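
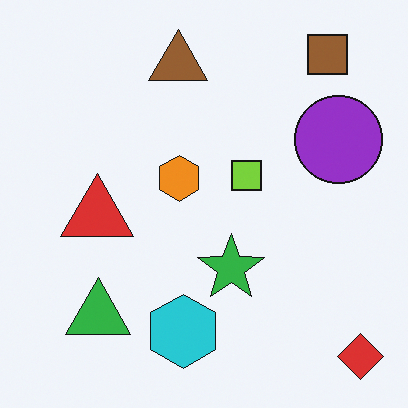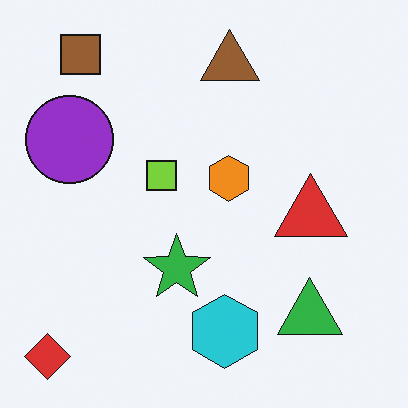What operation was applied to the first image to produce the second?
It was flipped horizontally (left ↔ right).

The red diamond is in the bottom-right of the first image and the bottom-left of the second — shapes on opposite sides of the vertical midline have swapped in a mirror flip.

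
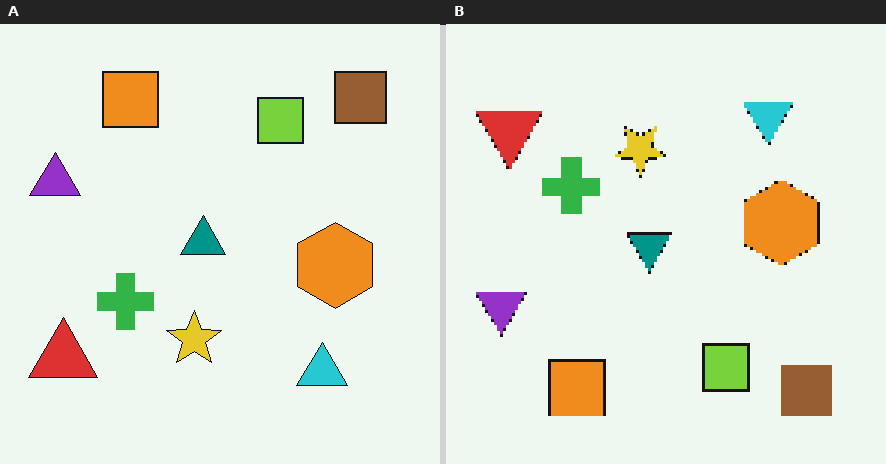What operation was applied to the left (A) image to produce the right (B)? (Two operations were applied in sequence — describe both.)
The transformation is: flipped vertically (top ↔ bottom), then lightly pixelated (a mild mosaic effect).

The brown square is in the top-right of the left (A) image and the bottom-right of the right (B) — shapes on opposite sides of the horizontal midline have swapped in a mirror flip. Shapes are reduced to large square blocks; fine edges and outlines are lost — a downscale-then-upscale (mosaic) effect.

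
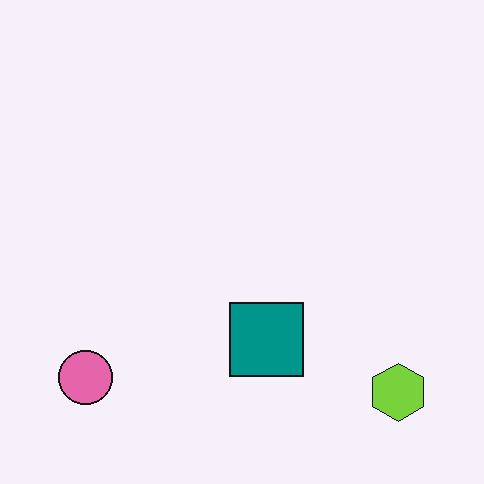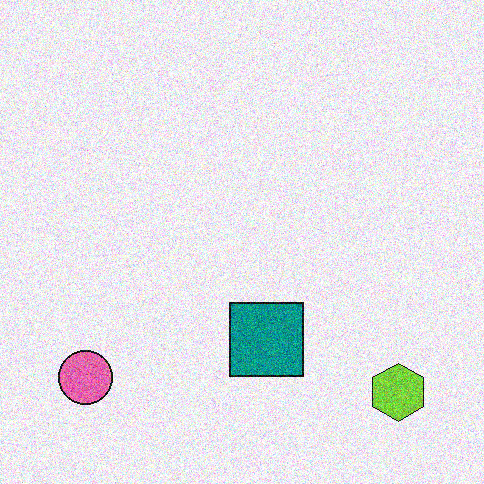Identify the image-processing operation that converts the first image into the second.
It was degraded with a thick layer of grain.

Random speckle covers the whole image, including the flat background.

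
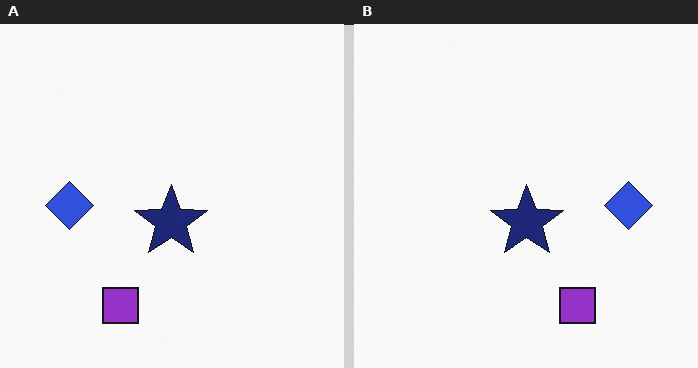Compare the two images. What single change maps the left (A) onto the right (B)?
The right (B) image is the left (A) flipped horizontally (left ↔ right).

The blue diamond is in the left of the left (A) image and the right of the right (B) — shapes on opposite sides of the vertical midline have swapped in a mirror flip.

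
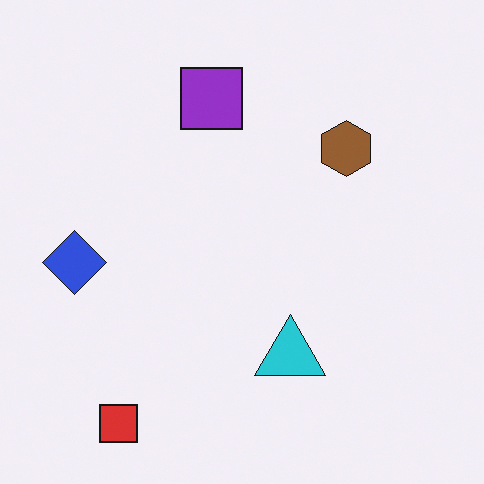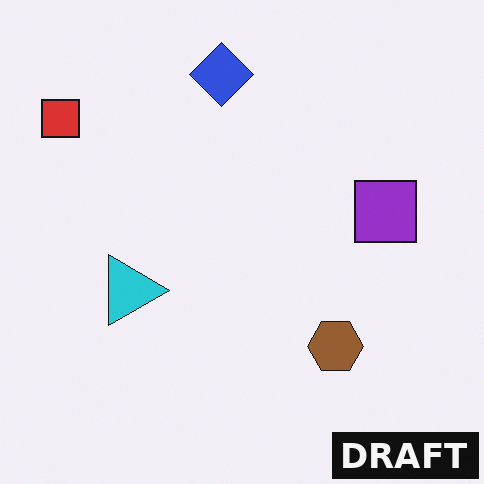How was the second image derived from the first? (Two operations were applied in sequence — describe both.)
This is the original image rotated 90° clockwise, then watermarked with the text "DRAFT" in the lower-right corner.

The red square sits in the bottom-left of the first image and the top-left of the second — consistent with a whole-image 90° clockwise rotation. A dark label reading "DRAFT" appears in the lower-right corner.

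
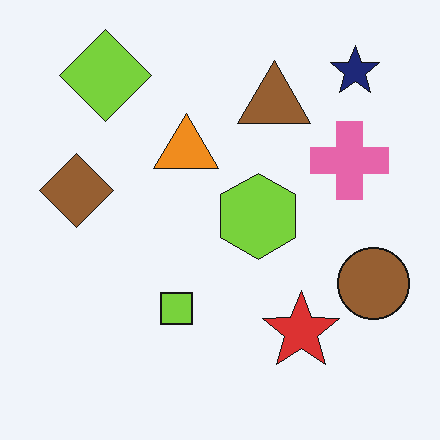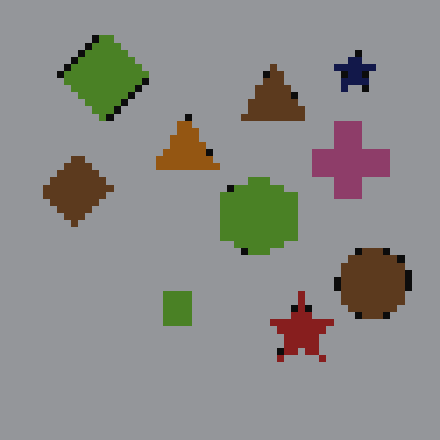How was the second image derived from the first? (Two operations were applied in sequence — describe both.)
It was pixelated into visible square blocks, then noticeably darkened.

Shapes are reduced to large square blocks; fine edges and outlines are lost — a downscale-then-upscale (mosaic) effect. Every pixel — background and shapes alike — is uniformly darkened.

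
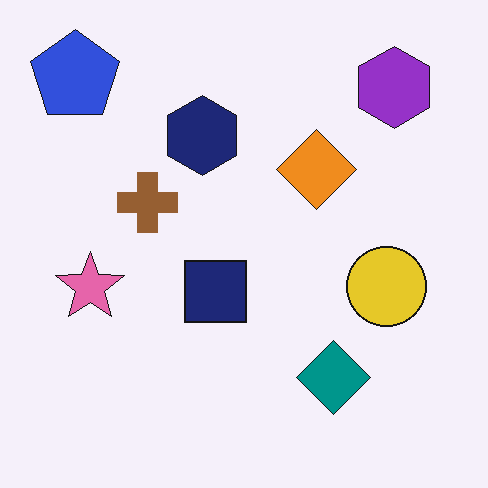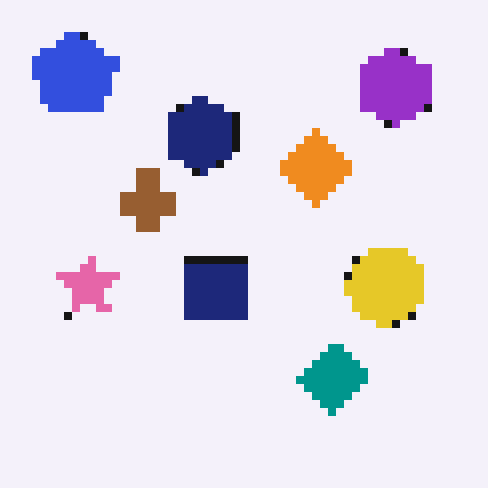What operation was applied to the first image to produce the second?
This is the original image moderately pixelated.

Shapes are reduced to large square blocks; fine edges and outlines are lost — a downscale-then-upscale (mosaic) effect.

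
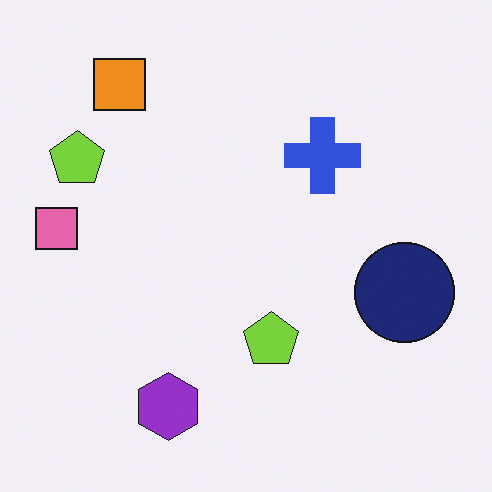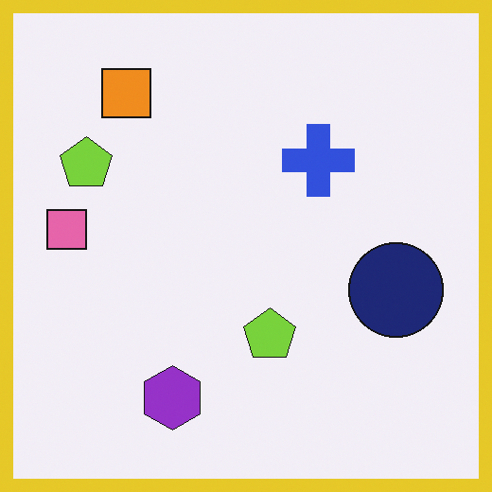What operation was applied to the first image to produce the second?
The second image is the first framed with a yellow border.

A solid yellow frame runs around the edge of the second image, with the content slightly shrunk inside it.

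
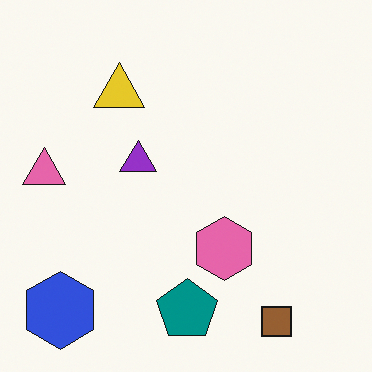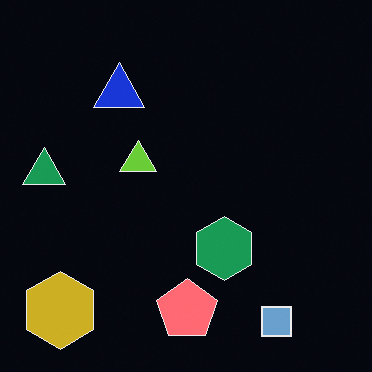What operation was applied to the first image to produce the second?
This is the original image color-inverted (negative).

The light background has become dark and every shape's color is its complement — a photographic negative.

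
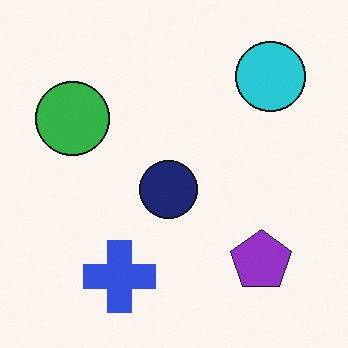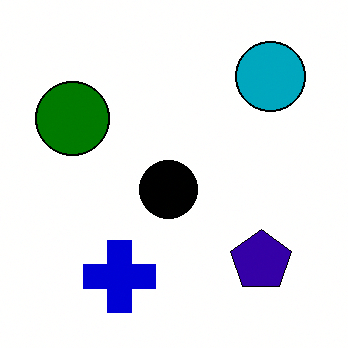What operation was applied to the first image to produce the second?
It was boosted in contrast.

Tones are pushed away from mid-grey across the whole image — a global contrast change.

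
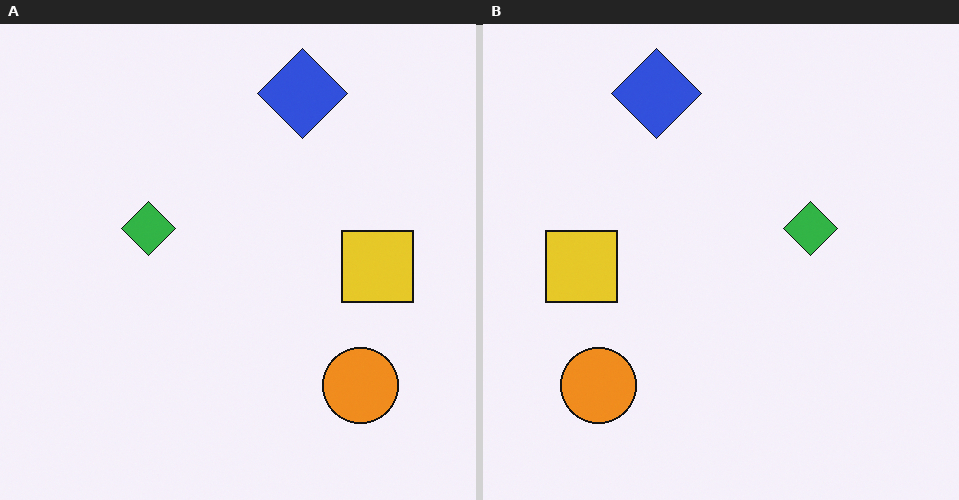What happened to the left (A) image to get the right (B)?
Flipped horizontally (left ↔ right).

The yellow square is in the right of the left (A) image and the left of the right (B) — shapes on opposite sides of the vertical midline have swapped in a mirror flip.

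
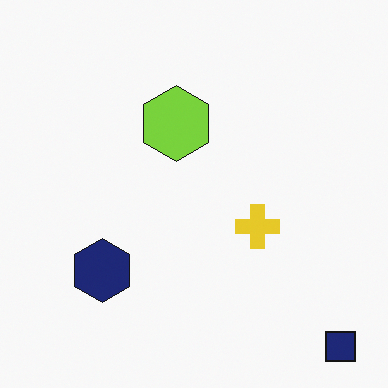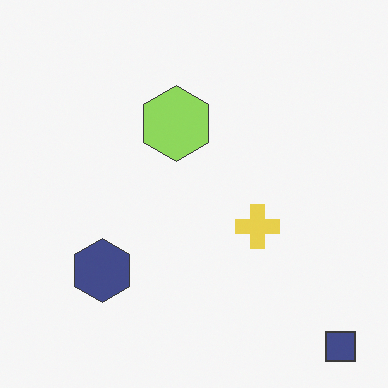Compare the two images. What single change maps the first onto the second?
The transformation is: given slightly reduced contrast.

Tones are pushed toward mid-grey across the whole image — a global contrast change.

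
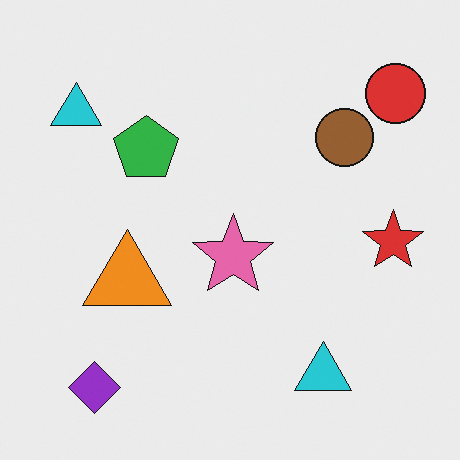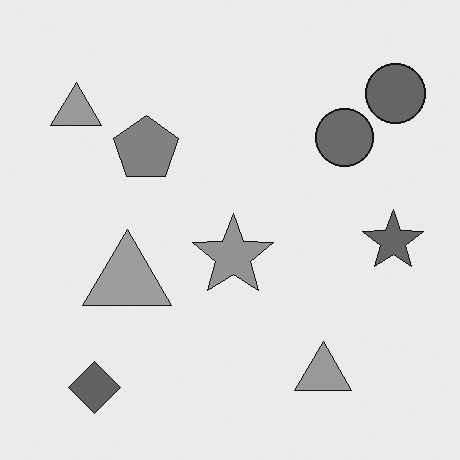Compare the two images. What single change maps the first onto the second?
Converted to grayscale.

All color is removed — every shape is now a shade of grey.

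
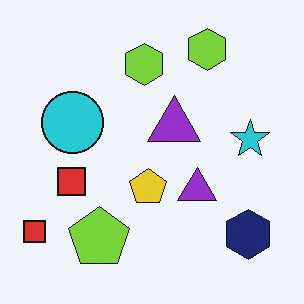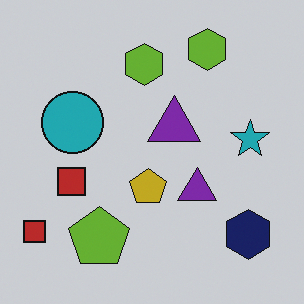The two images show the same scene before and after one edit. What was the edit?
The transformation is: slightly darkened.

Every pixel — background and shapes alike — is uniformly darkened.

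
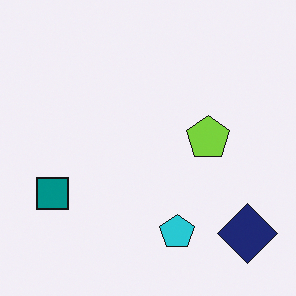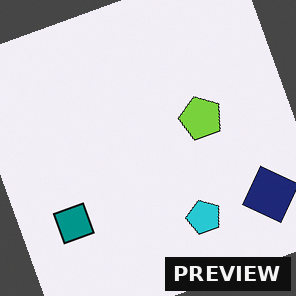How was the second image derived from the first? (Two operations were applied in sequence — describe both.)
The second image is the first rotated counter-clockwise by a moderate amount, then watermarked with the text "PREVIEW" in the lower-right corner.

Every shape is tilted by the same angle and the image corners show triangular fill wedges — a whole-image rotation by a non-right angle. A dark label reading "PREVIEW" appears in the lower-right corner.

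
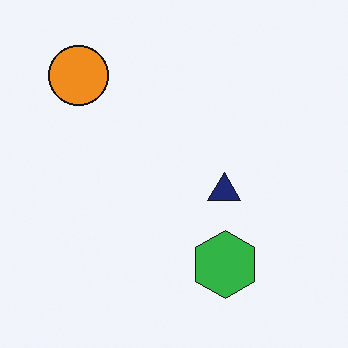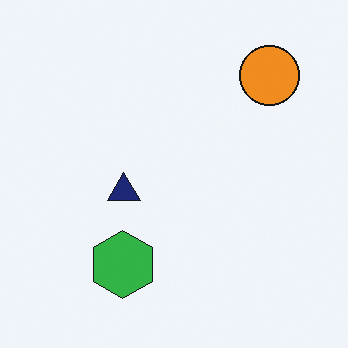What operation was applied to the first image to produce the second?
It was flipped horizontally (left ↔ right).

The orange circle is in the top-left of the first image and the top-right of the second — shapes on opposite sides of the vertical midline have swapped in a mirror flip.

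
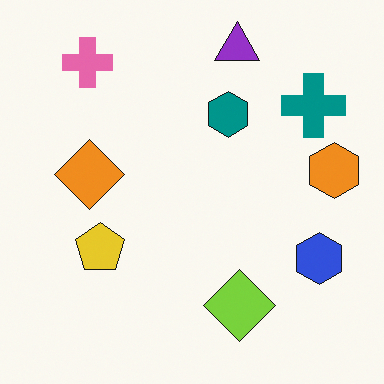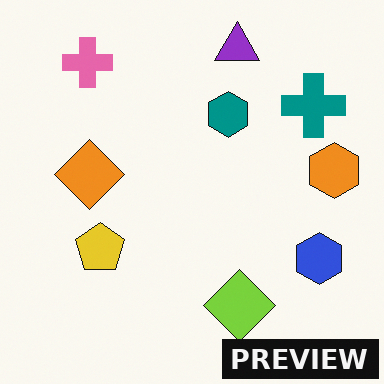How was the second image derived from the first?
The image was watermarked with the text "PREVIEW" in the lower-right corner.

A dark label reading "PREVIEW" appears in the lower-right corner.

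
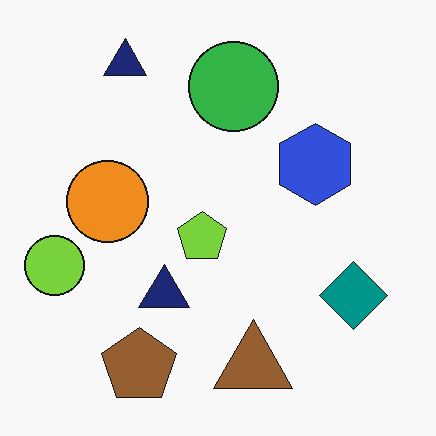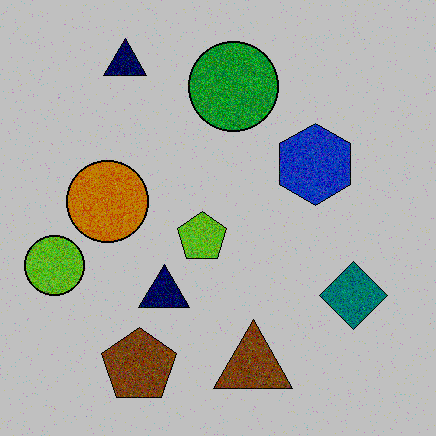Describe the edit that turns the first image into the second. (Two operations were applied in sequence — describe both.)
It was degraded with visible gaussian noise, then heavily posterized to just a handful of flat colors.

Random speckle covers the whole image, including the flat background. Each flat color has snapped to a coarser quantized level — most visibly, the near-white background has dropped to a flat grey.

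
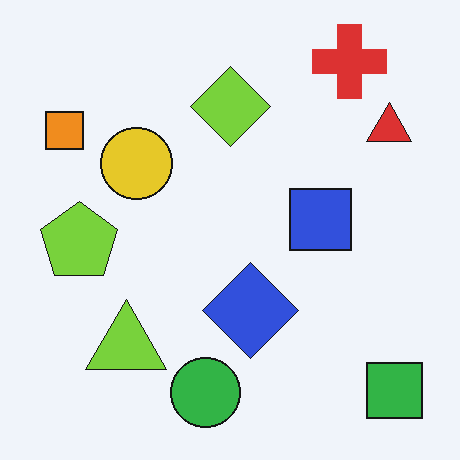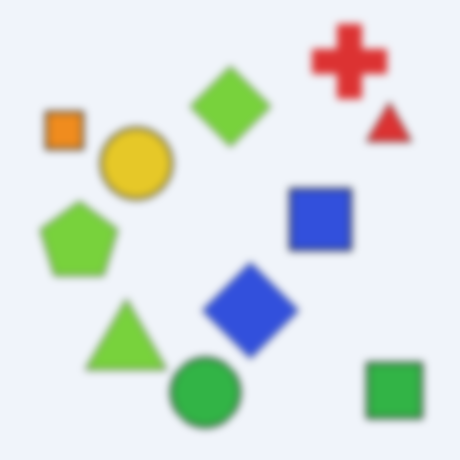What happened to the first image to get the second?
It was noticeably gaussian-blurred.

Shape edges and outlines are uniformly softened across the whole image.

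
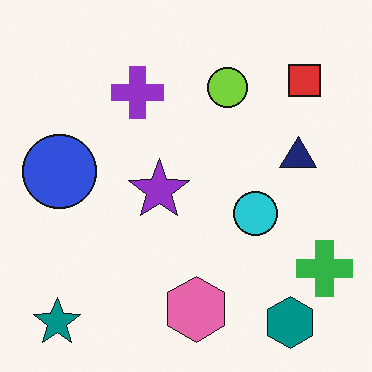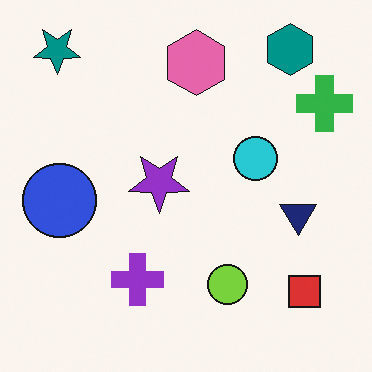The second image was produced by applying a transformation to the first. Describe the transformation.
The image was flipped vertically (top ↔ bottom).

The teal hexagon is in the bottom-right of the first image and the top-right of the second — shapes on opposite sides of the horizontal midline have swapped in a mirror flip.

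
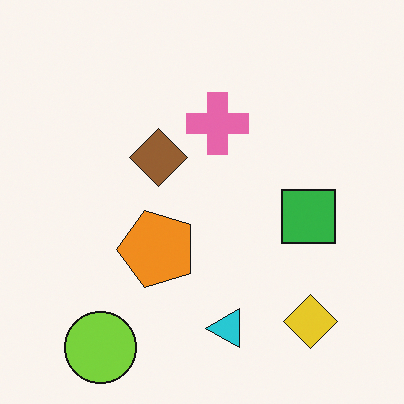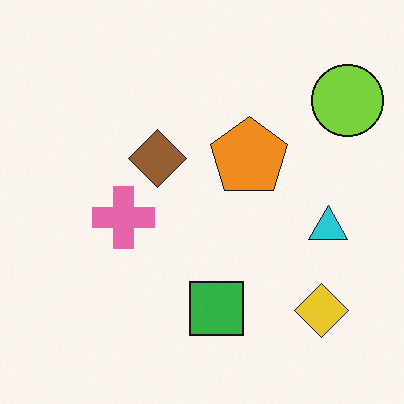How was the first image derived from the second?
The first image is the second transposed (reflected across the top-left ↔ bottom-right diagonal).

Shapes have swapped their row and column positions — what was in the top-right is now in the bottom-left — a diagonal reflection.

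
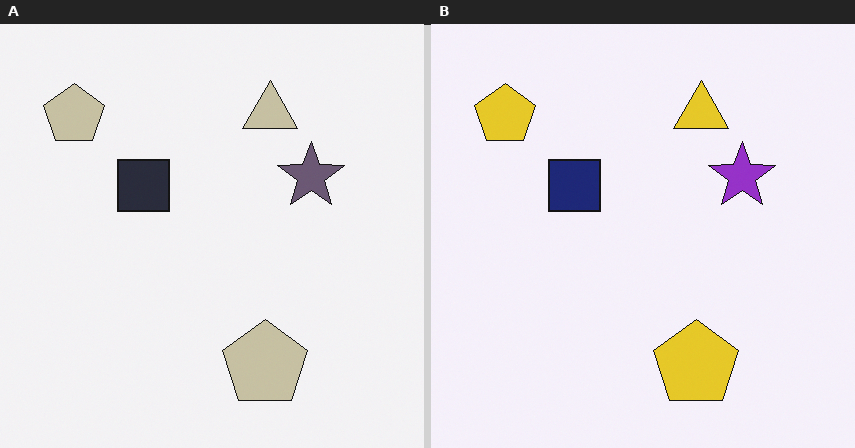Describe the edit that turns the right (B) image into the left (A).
Made much more muted (saturation change).

All colors are more muted and greyish — a global saturation change.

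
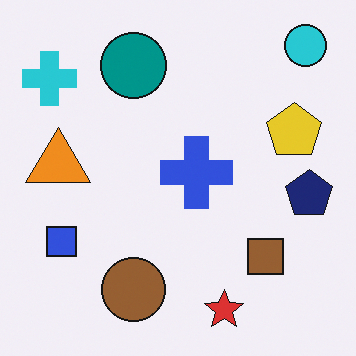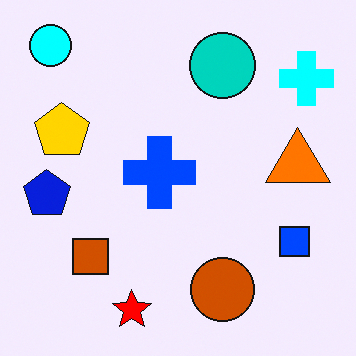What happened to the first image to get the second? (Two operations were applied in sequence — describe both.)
The second image is the first flipped horizontally (left ↔ right), then heavily oversaturated.

The navy pentagon is in the right of the first image and the left of the second — shapes on opposite sides of the vertical midline have swapped in a mirror flip. All colors are more vivid — a global saturation change.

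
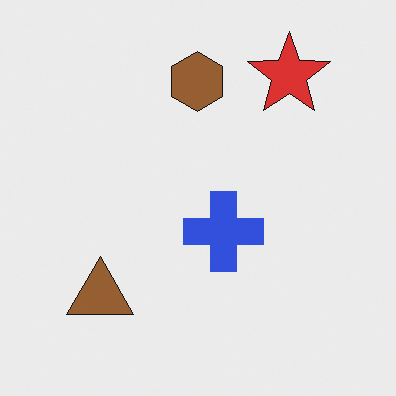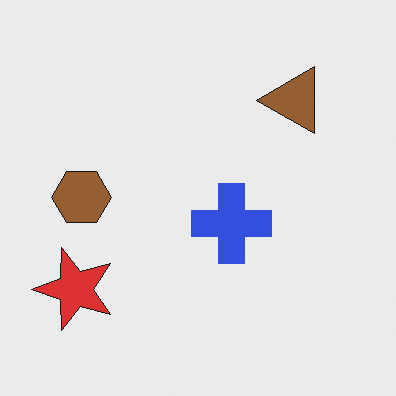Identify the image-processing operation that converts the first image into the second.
The second image is the first transposed (reflected across the top-left ↔ bottom-right diagonal).

Shapes have swapped their row and column positions — what was in the top-right is now in the bottom-left — a diagonal reflection.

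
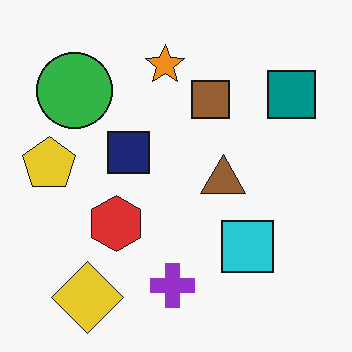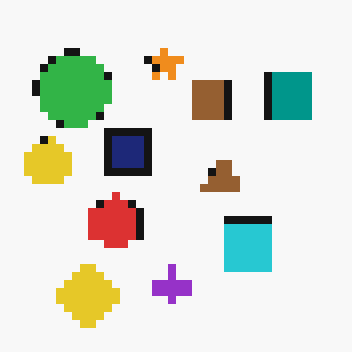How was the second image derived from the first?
The image was moderately pixelated.

Shapes are reduced to large square blocks; fine edges and outlines are lost — a downscale-then-upscale (mosaic) effect.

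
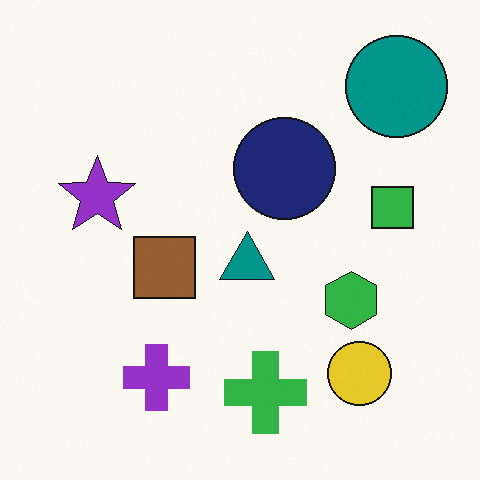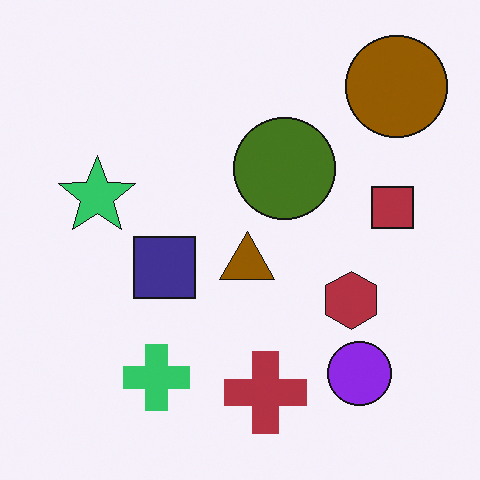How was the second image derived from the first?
It was hue-shifted by a large amount.

Every shape's color has rotated by the same amount around the hue wheel — a uniform hue shift.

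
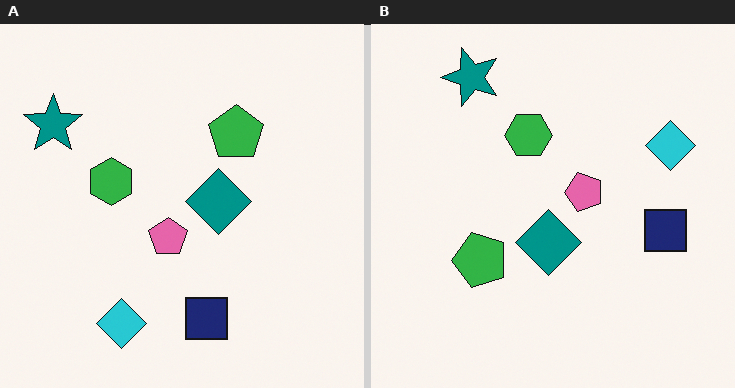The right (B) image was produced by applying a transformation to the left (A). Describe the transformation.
This is the original image transposed (reflected across the top-left ↔ bottom-right diagonal).

Shapes have swapped their row and column positions — what was in the top-right is now in the bottom-left — a diagonal reflection.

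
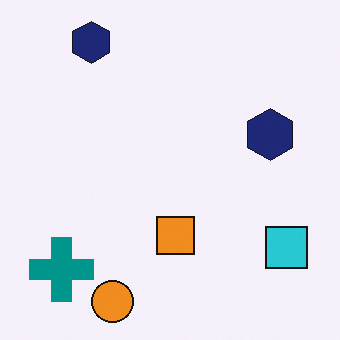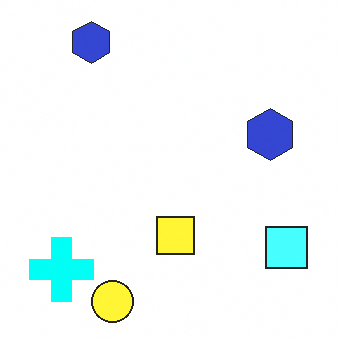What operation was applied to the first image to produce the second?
It was substantially brightened.

Every pixel — background and shapes alike — is uniformly brightened.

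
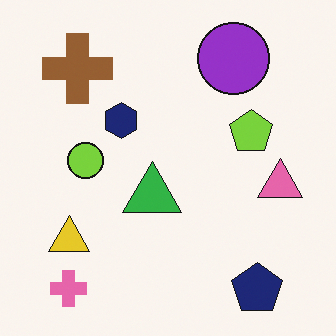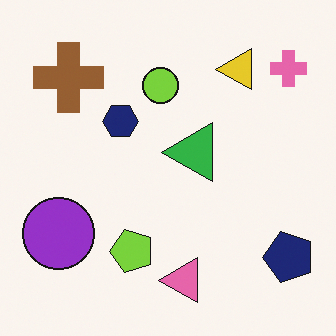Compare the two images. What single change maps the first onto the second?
This is the original image transposed (reflected across the top-left ↔ bottom-right diagonal).

Shapes have swapped their row and column positions — what was in the top-right is now in the bottom-left — a diagonal reflection.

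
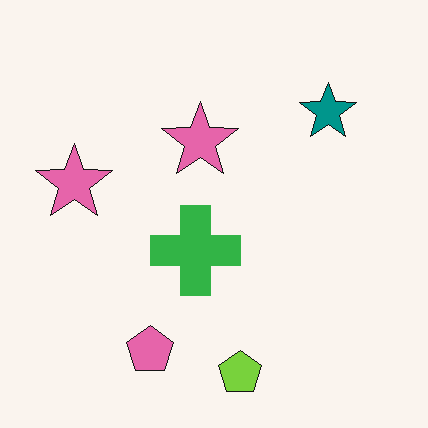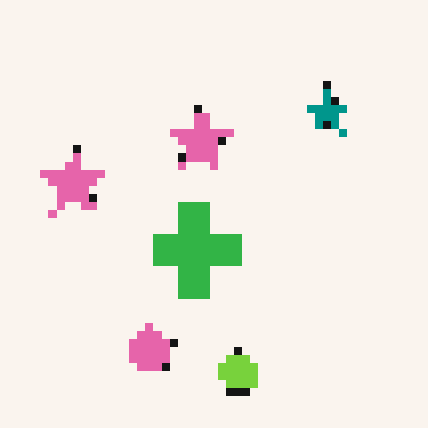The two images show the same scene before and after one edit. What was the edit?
Moderately pixelated.

Shapes are reduced to large square blocks; fine edges and outlines are lost — a downscale-then-upscale (mosaic) effect.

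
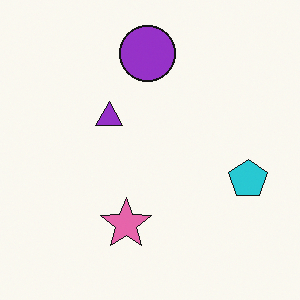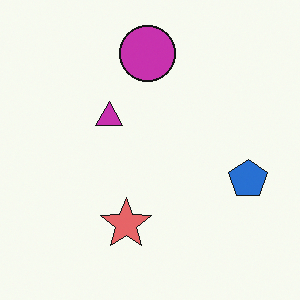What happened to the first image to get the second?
The image was hue-shifted slightly.

Every shape's color has rotated by the same amount around the hue wheel — a uniform hue shift.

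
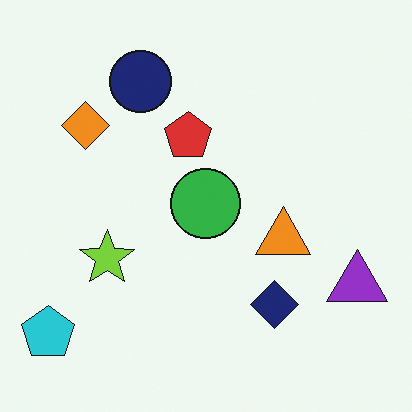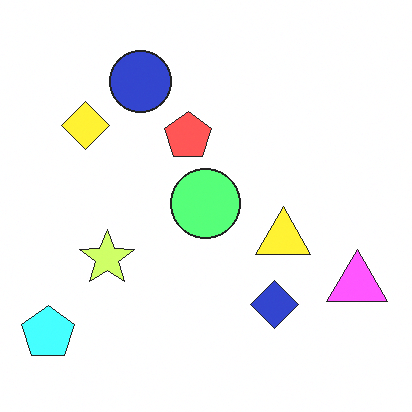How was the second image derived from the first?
The transformation is: noticeably brightened.

Every pixel — background and shapes alike — is uniformly brightened.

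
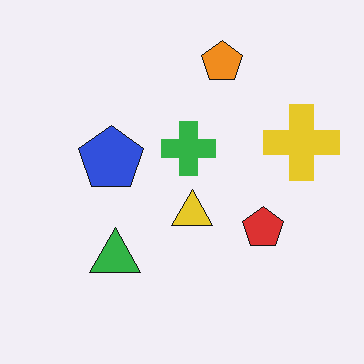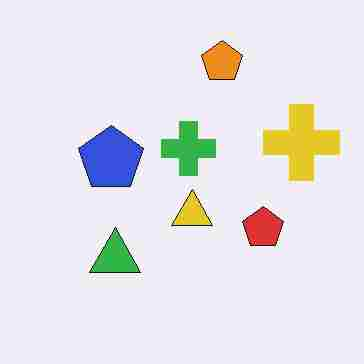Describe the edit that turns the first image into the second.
The image was heavily JPEG-compressed with obvious blocking artifacts.

Blocky 8×8 compression artifacts appear around shape edges and the flat background shows ringing — characteristic JPEG degradation.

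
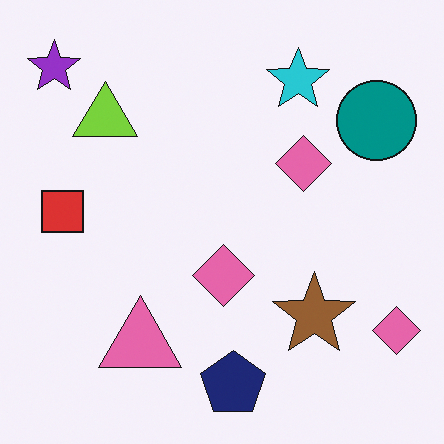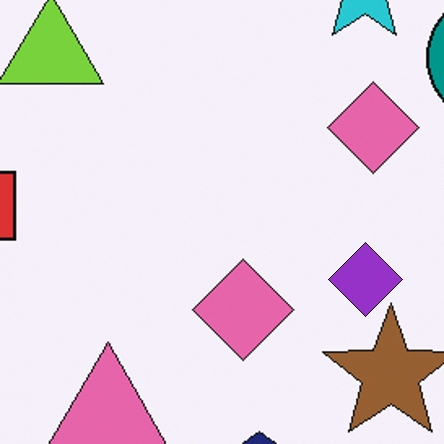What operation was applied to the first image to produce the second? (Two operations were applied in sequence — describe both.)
This is the original image cropped tightly and scaled back up, then overlaid with an additional purple diamond.

The visible shapes are larger and the field of view is narrower; shapes near the original edges may be partly or wholly outside the frame — a crop-and-rescale. A purple diamond appears in the second image that is absent from the first.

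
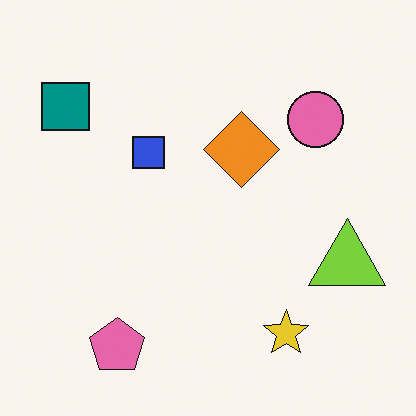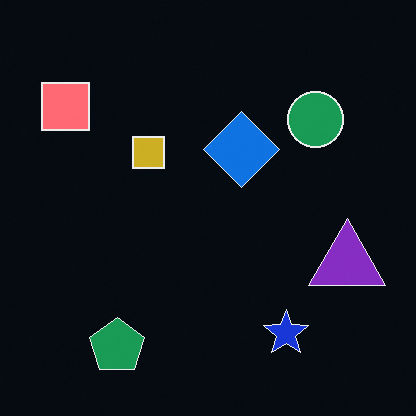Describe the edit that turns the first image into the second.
The second image is the first color-inverted (negative).

The light background has become dark and every shape's color is its complement — a photographic negative.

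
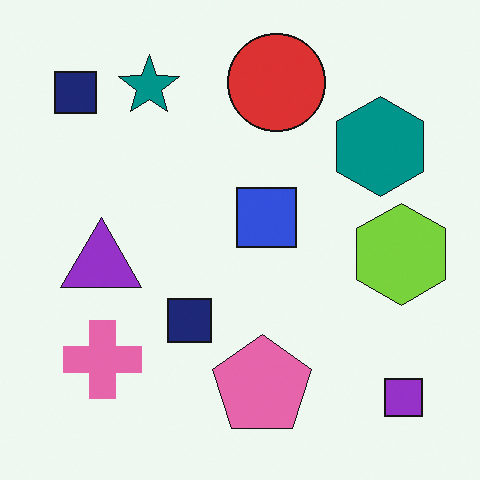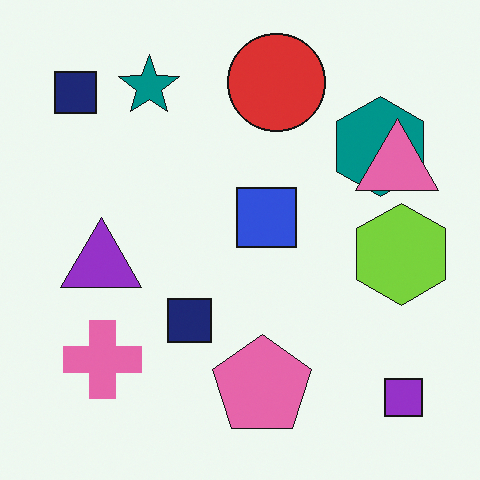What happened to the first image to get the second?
The image was overlaid with an additional pink triangle.

A pink triangle appears in the second image that is absent from the first.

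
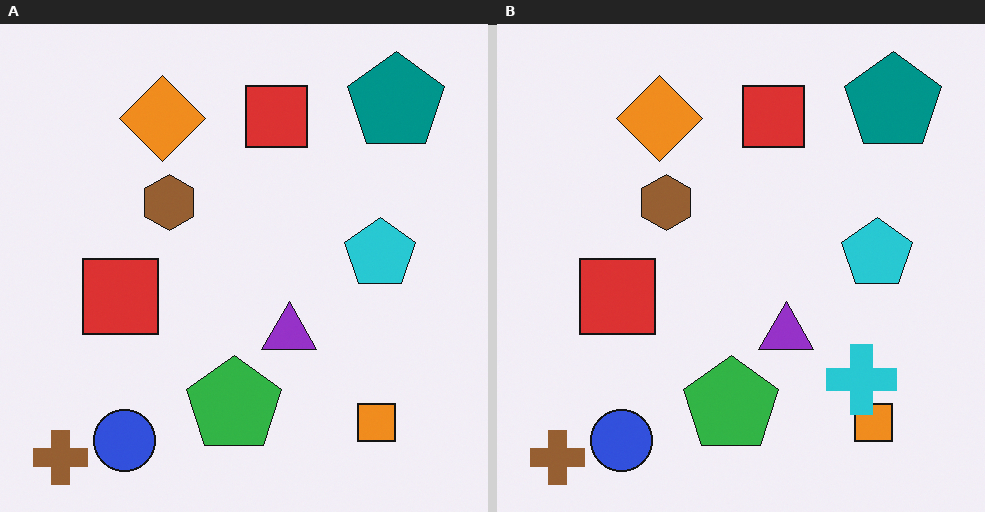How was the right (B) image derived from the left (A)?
Overlaid with an additional cyan cross.

A cyan cross appears in the right (B) image that is absent from the left (A).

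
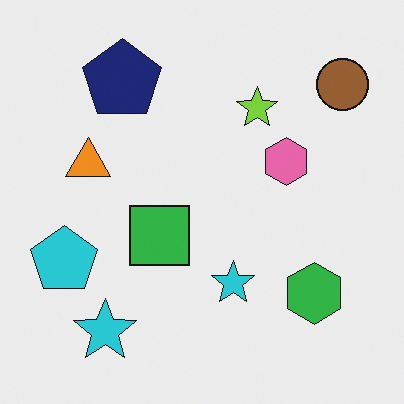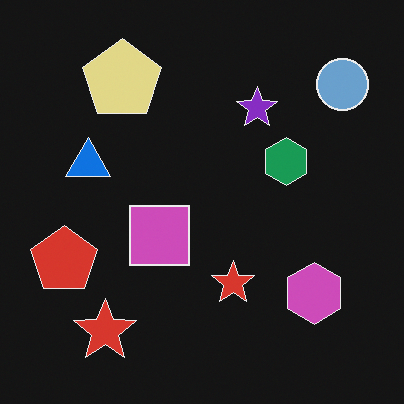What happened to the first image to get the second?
Color-inverted (negative).

The light background has become dark and every shape's color is its complement — a photographic negative.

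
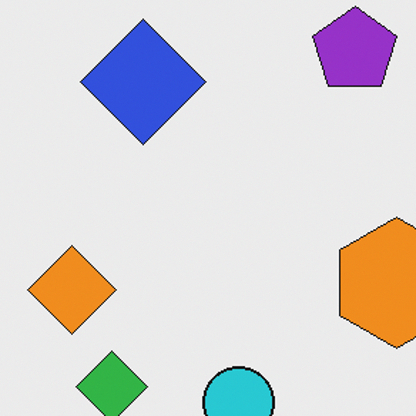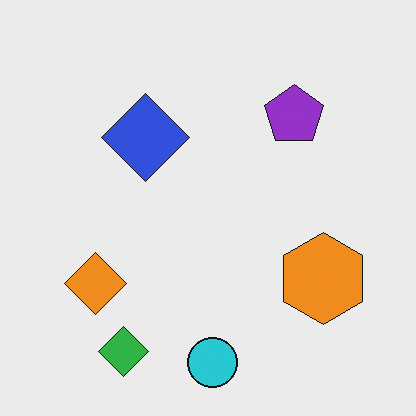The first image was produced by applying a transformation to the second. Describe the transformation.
Cropped slightly and scaled back up.

The visible shapes are larger and the field of view is narrower; shapes near the original edges may be partly or wholly outside the frame — a crop-and-rescale.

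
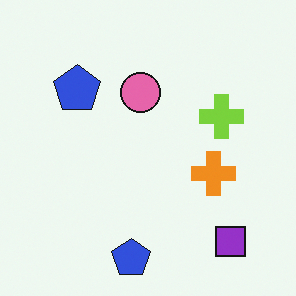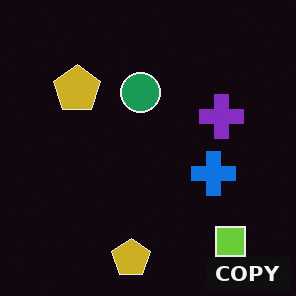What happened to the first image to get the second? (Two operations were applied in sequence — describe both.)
The transformation is: color-inverted (negative), then watermarked with the text "COPY" in the lower-right corner.

The light background has become dark and every shape's color is its complement — a photographic negative. A dark label reading "COPY" appears in the lower-right corner.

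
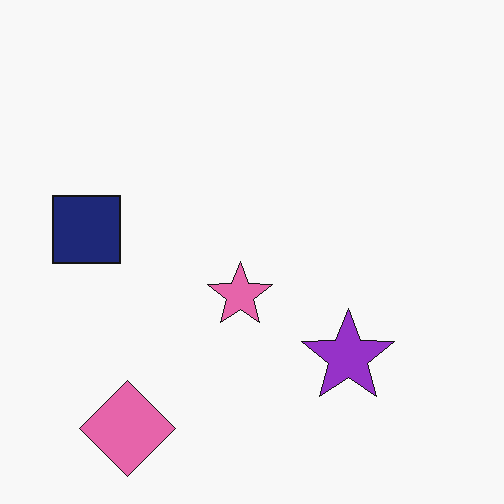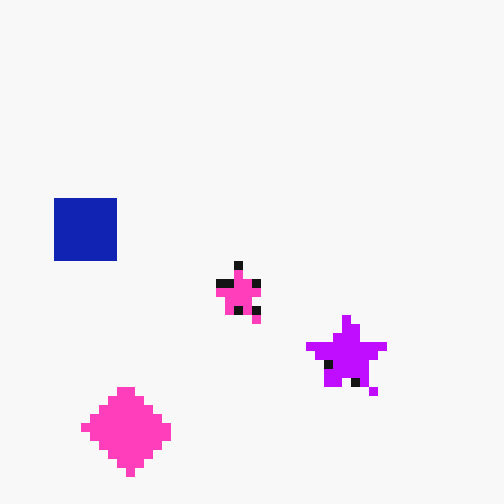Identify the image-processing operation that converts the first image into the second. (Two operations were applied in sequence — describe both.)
The image was heavily oversaturated, then heavily pixelated into large blocks.

All colors are more vivid — a global saturation change. Shapes are reduced to large square blocks; fine edges and outlines are lost — a downscale-then-upscale (mosaic) effect.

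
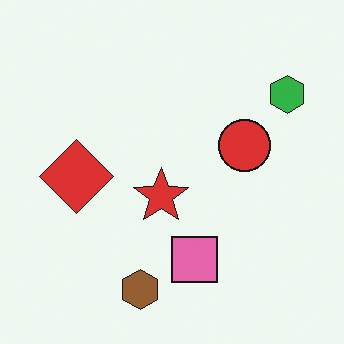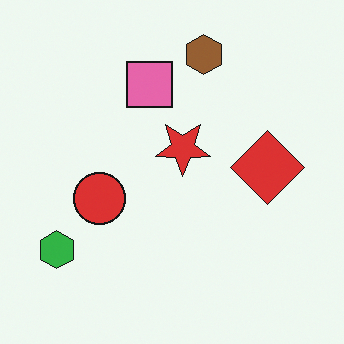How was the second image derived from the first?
This is the original image rotated 180°.

The green hexagon sits in the top-right of the first image and the bottom-left of the second — consistent with a whole-image 180° rotation.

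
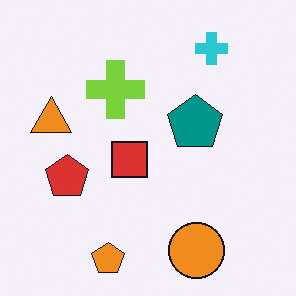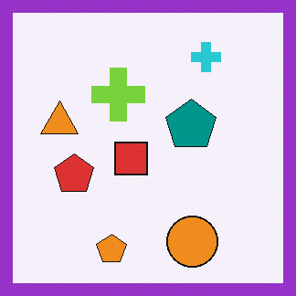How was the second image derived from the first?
The second image is the first framed with a purple border.

A solid purple frame runs around the edge of the second image, with the content slightly shrunk inside it.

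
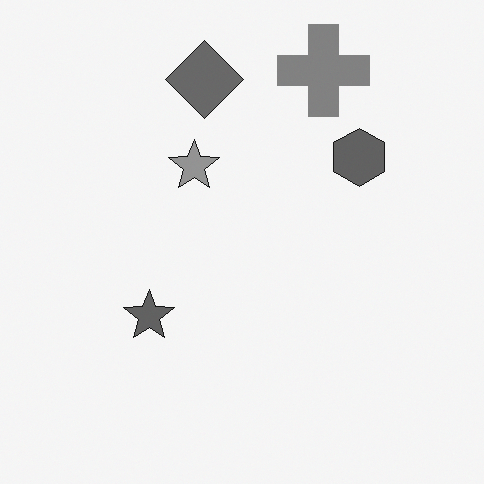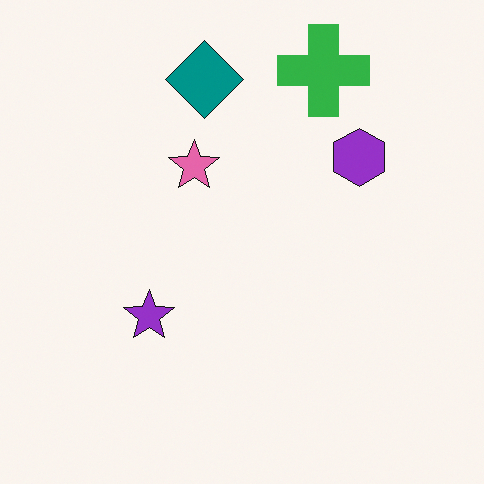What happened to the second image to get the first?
This is the original image converted to grayscale.

All color is removed — every shape is now a shade of grey.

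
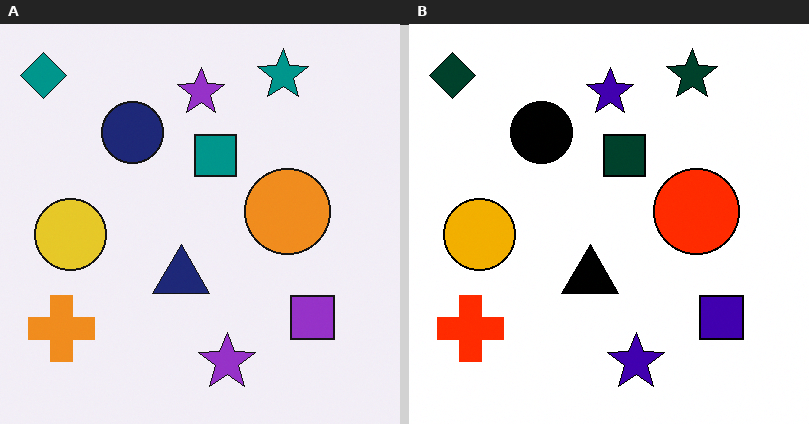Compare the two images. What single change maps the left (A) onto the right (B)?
The transformation is: given much higher contrast.

Tones are pushed away from mid-grey across the whole image — a global contrast change.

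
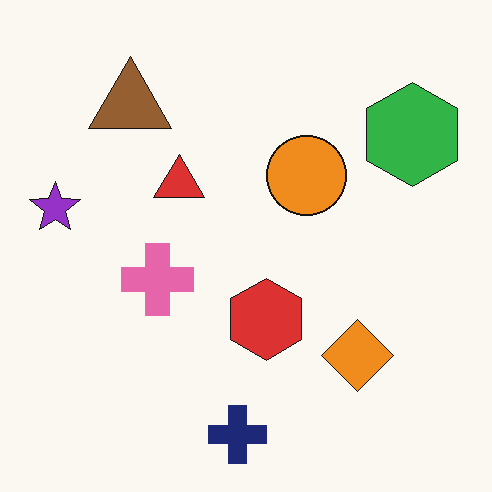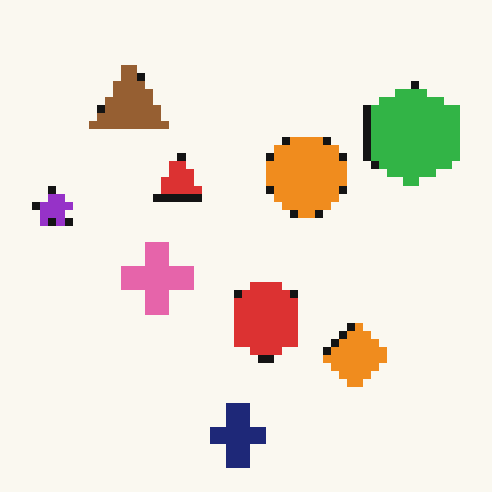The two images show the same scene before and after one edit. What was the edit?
This is the original image moderately pixelated.

Shapes are reduced to large square blocks; fine edges and outlines are lost — a downscale-then-upscale (mosaic) effect.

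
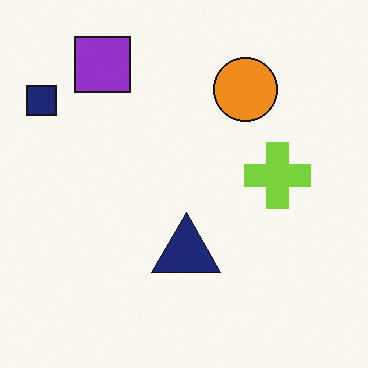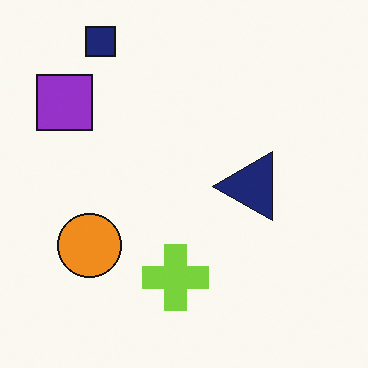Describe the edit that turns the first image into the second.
This is the original image transposed (reflected across the top-left ↔ bottom-right diagonal).

Shapes have swapped their row and column positions — what was in the top-right is now in the bottom-left — a diagonal reflection.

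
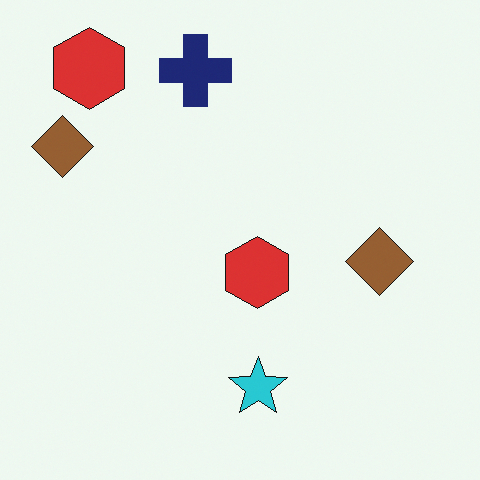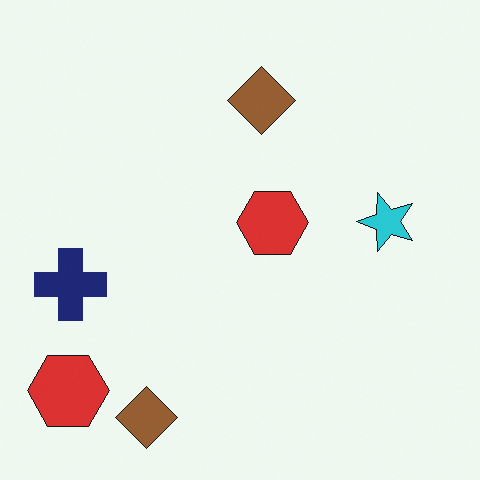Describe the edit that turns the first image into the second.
The transformation is: rotated 90° counter-clockwise.

The navy cross sits in the top of the first image and the left of the second — consistent with a whole-image 90° counter-clockwise rotation.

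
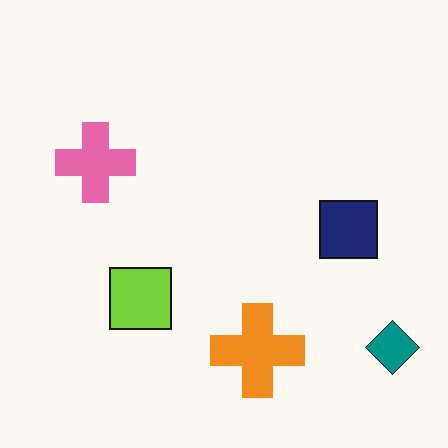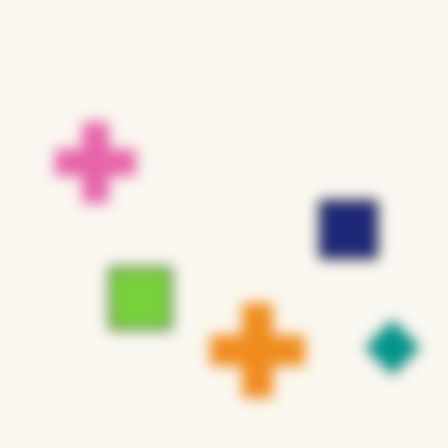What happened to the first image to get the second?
This is the original image strongly gaussian-blurred.

Shape edges and outlines are uniformly softened across the whole image.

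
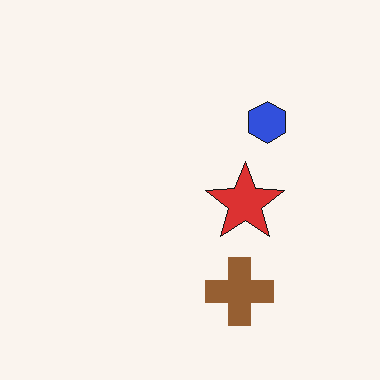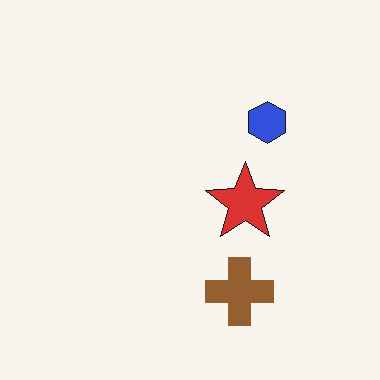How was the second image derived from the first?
This is the original image JPEG-compressed with visible artifacts.

Blocky 8×8 compression artifacts appear around shape edges and the flat background shows ringing — characteristic JPEG degradation.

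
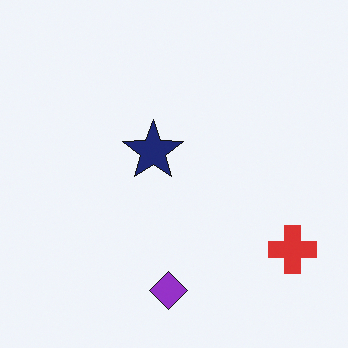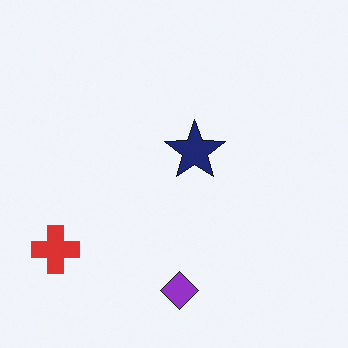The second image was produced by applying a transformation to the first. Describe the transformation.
It was flipped horizontally (left ↔ right).

The red cross is in the bottom-right of the first image and the bottom-left of the second — shapes on opposite sides of the vertical midline have swapped in a mirror flip.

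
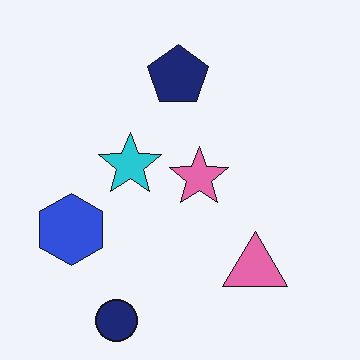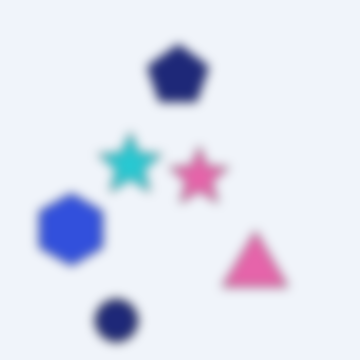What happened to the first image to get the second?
It was strongly gaussian-blurred.

Shape edges and outlines are uniformly softened across the whole image.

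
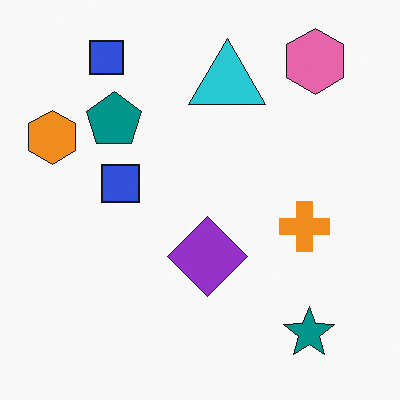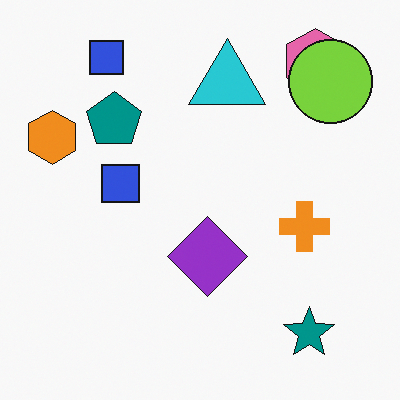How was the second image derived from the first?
It was overlaid with an additional lime circle.

A lime circle appears in the second image that is absent from the first.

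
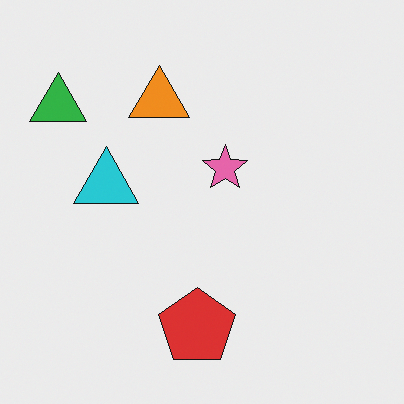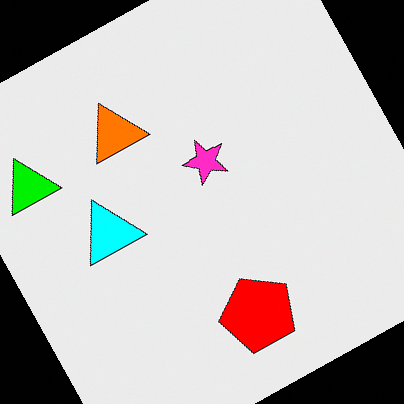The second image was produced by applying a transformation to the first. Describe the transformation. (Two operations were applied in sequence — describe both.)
Rotated counter-clockwise by a clearly visible amount, then made much more vivid (saturation change).

Every shape is tilted by the same angle and the image corners show triangular fill wedges — a whole-image rotation by a non-right angle. All colors are more vivid — a global saturation change.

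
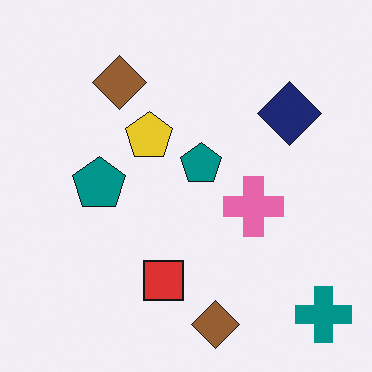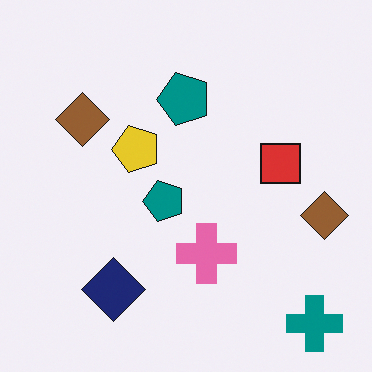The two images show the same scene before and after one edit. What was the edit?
The image was transposed (reflected across the top-left ↔ bottom-right diagonal).

Shapes have swapped their row and column positions — what was in the top-right is now in the bottom-left — a diagonal reflection.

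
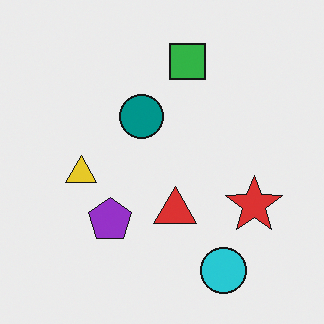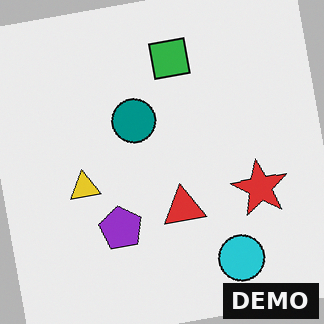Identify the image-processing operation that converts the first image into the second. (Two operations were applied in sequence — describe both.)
This is the original image rotated counter-clockwise by a few degrees, then watermarked with the text "DEMO" in the lower-right corner.

Every shape is tilted by the same angle and the image corners show triangular fill wedges — a whole-image rotation by a non-right angle. A dark label reading "DEMO" appears in the lower-right corner.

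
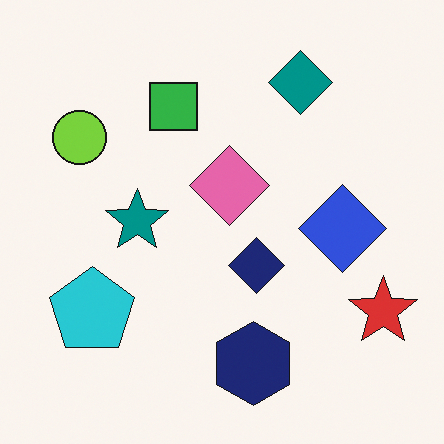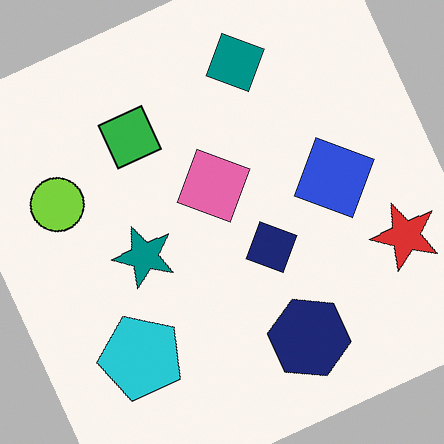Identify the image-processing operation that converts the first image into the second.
The second image is the first rotated counter-clockwise by a moderate amount.

Every shape is tilted by the same angle and the image corners show triangular fill wedges — a whole-image rotation by a non-right angle.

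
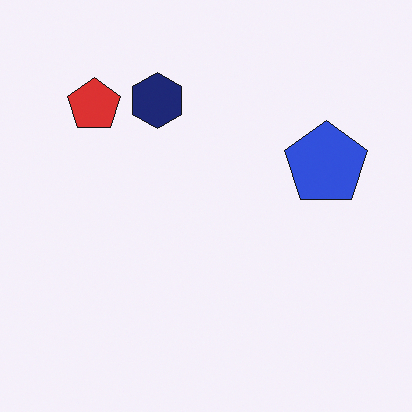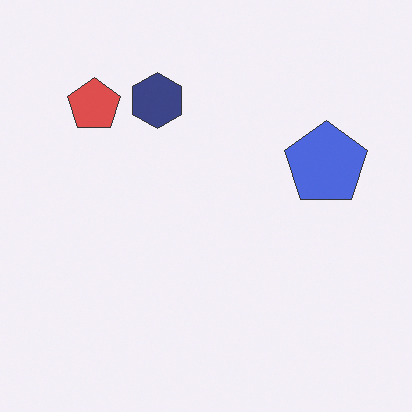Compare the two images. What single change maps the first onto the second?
The second image is the first given slightly reduced contrast.

Tones are pushed toward mid-grey across the whole image — a global contrast change.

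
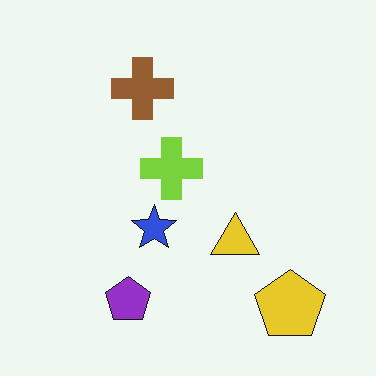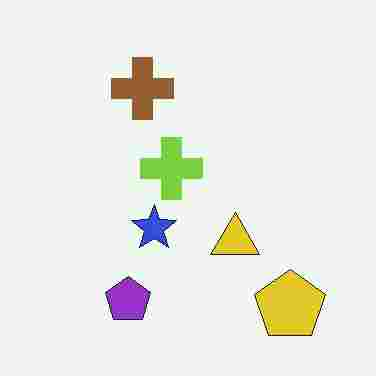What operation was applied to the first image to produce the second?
The transformation is: degraded with heavy JPEG compression.

Blocky 8×8 compression artifacts appear around shape edges and the flat background shows ringing — characteristic JPEG degradation.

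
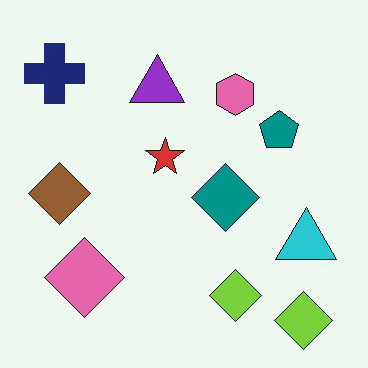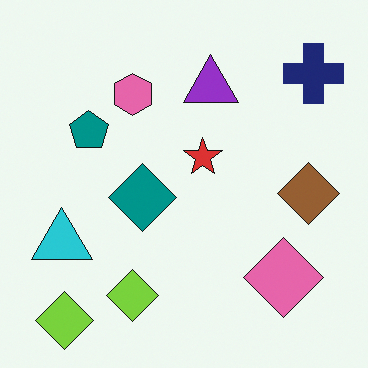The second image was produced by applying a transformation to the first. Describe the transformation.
This is the original image flipped horizontally (left ↔ right).

The navy cross is in the top-left of the first image and the top-right of the second — shapes on opposite sides of the vertical midline have swapped in a mirror flip.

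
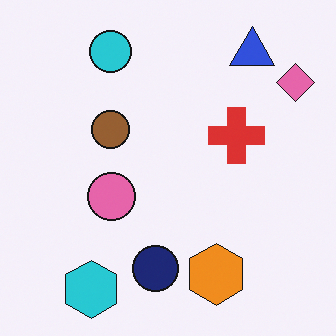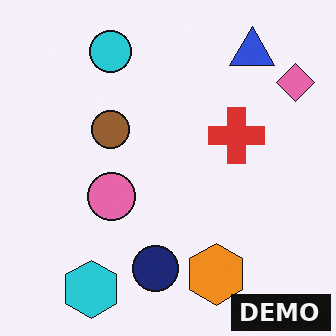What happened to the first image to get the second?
It was watermarked with the text "DEMO" in the lower-right corner.

A dark label reading "DEMO" appears in the lower-right corner.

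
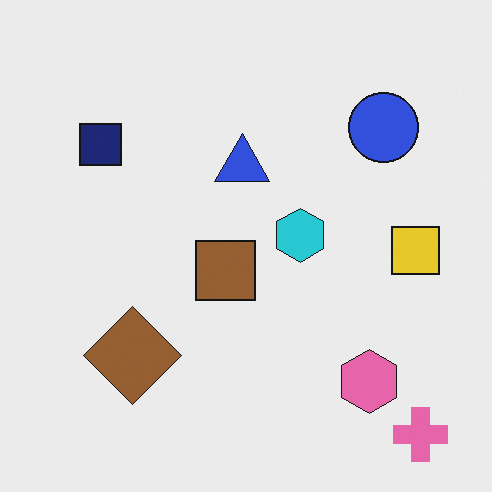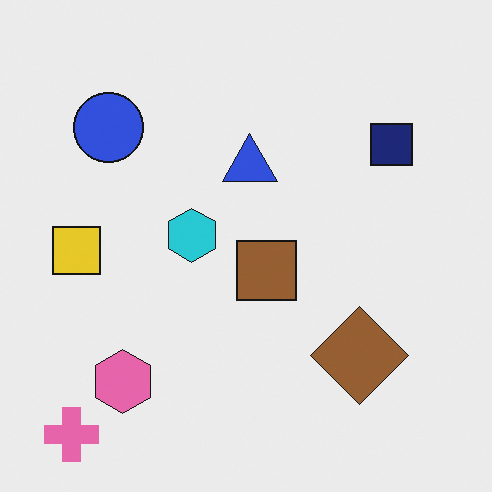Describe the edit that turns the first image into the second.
Flipped horizontally (left ↔ right).

The pink cross is in the bottom-right of the first image and the bottom-left of the second — shapes on opposite sides of the vertical midline have swapped in a mirror flip.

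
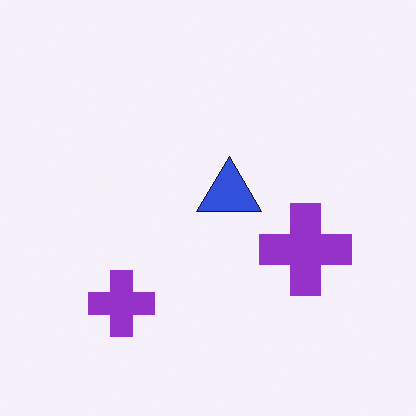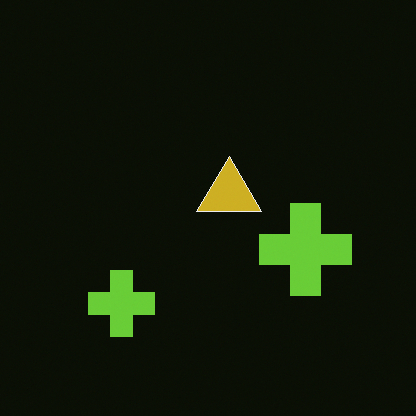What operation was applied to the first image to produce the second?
This is the original image color-inverted (negative).

The light background has become dark and every shape's color is its complement — a photographic negative.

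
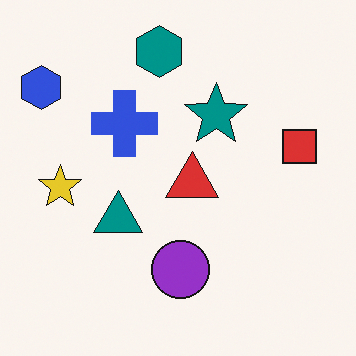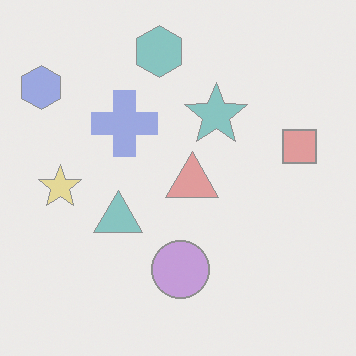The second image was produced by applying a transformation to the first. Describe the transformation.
It was washed out (contrast reduced).

Tones are pushed toward mid-grey across the whole image — a global contrast change.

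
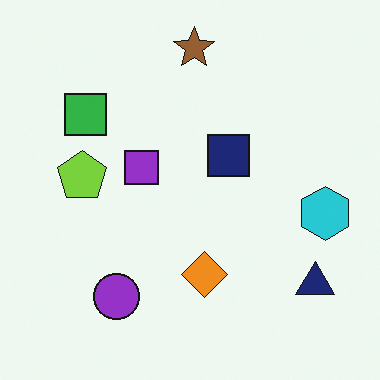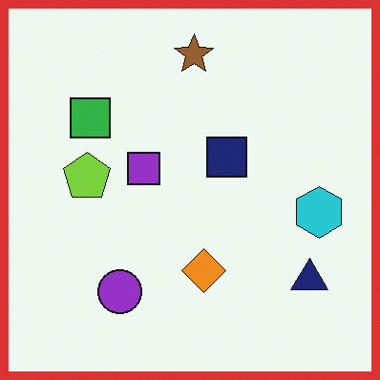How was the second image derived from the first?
The second image is the first framed with a red border.

A solid red frame runs around the edge of the second image, with the content slightly shrunk inside it.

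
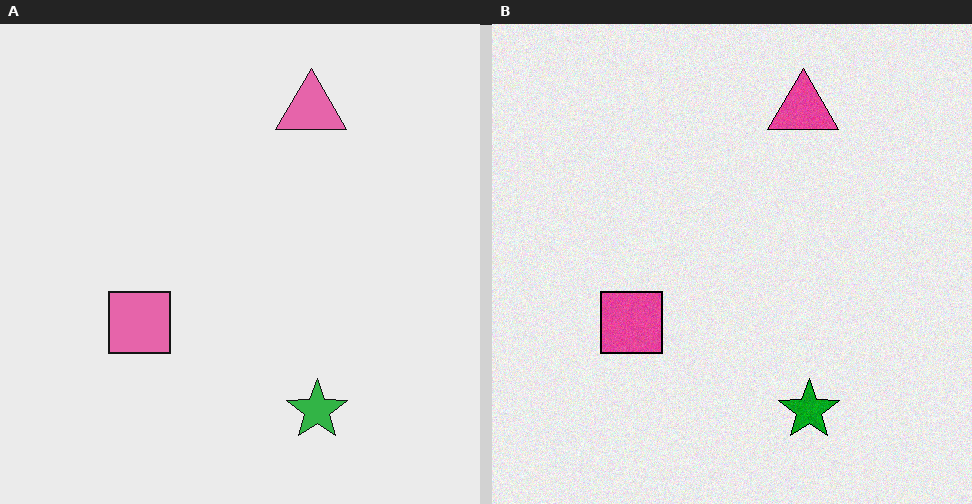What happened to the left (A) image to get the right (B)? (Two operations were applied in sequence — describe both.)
The right (B) image is the left (A) degraded with subtle gaussian noise, then given slightly increased contrast.

Random speckle covers the whole image, including the flat background. Tones are pushed away from mid-grey across the whole image — a global contrast change.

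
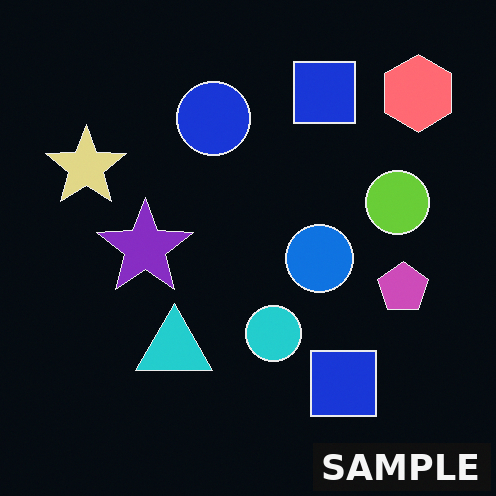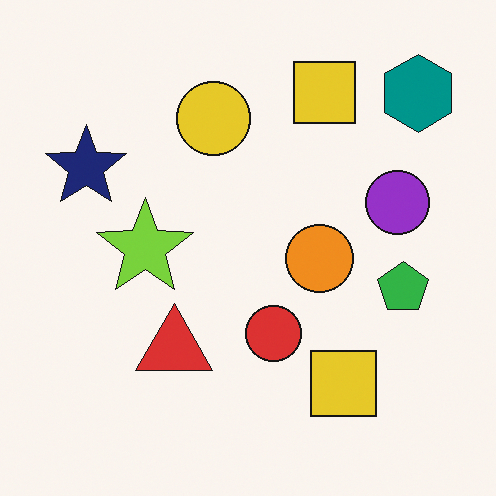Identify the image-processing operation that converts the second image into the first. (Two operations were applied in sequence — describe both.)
The image was color-inverted (negative), then watermarked with the text "SAMPLE" in the lower-right corner.

The light background has become dark and every shape's color is its complement — a photographic negative. A dark label reading "SAMPLE" appears in the lower-right corner.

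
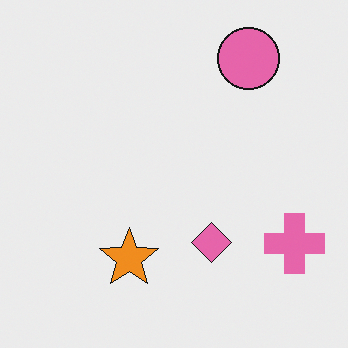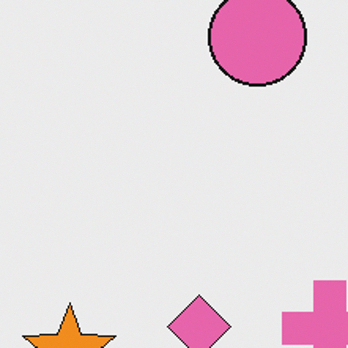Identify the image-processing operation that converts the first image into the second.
The second image is the first cropped slightly and scaled back up.

The visible shapes are larger and the field of view is narrower; shapes near the original edges may be partly or wholly outside the frame — a crop-and-rescale.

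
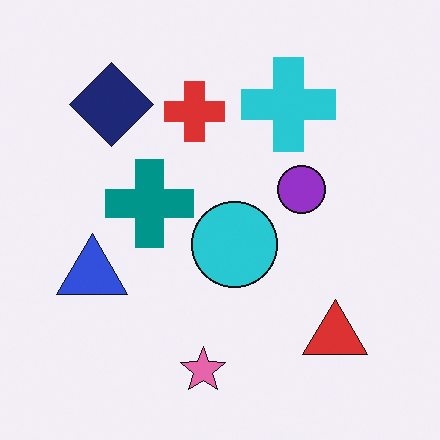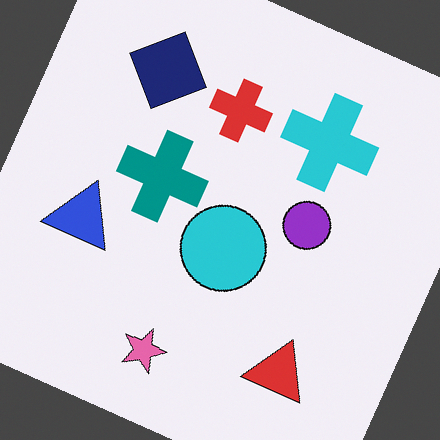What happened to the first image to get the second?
The second image is the first rotated clockwise by a clearly visible amount.

Every shape is tilted by the same angle and the image corners show triangular fill wedges — a whole-image rotation by a non-right angle.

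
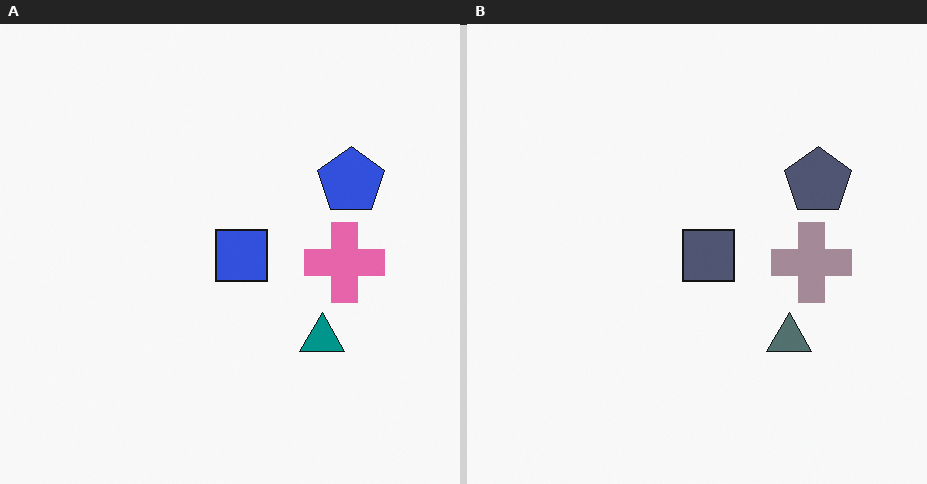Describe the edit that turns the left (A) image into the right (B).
The image was heavily desaturated.

All colors are more muted and greyish — a global saturation change.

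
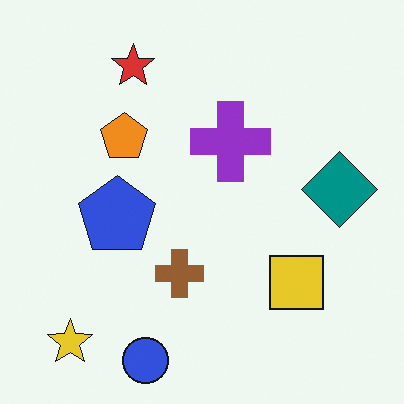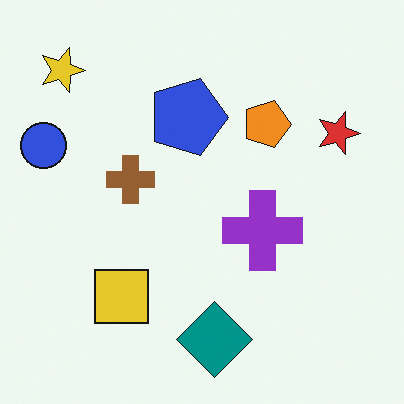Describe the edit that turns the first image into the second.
This is the original image rotated 90° clockwise.

The yellow star sits in the bottom-left of the first image and the top-left of the second — consistent with a whole-image 90° clockwise rotation.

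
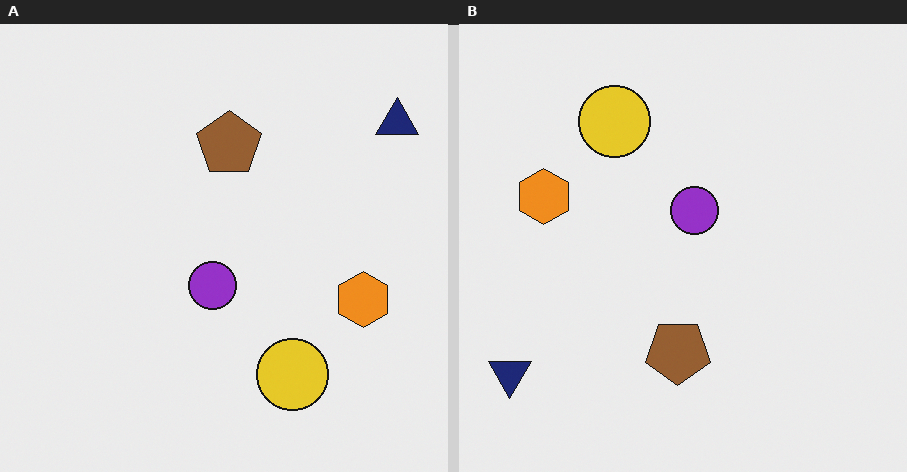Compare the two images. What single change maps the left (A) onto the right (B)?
Rotated 180°.

The navy triangle sits in the top-right of the left (A) image and the bottom-left of the right (B) — consistent with a whole-image 180° rotation.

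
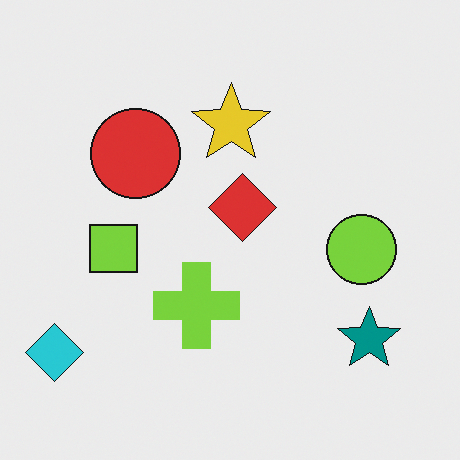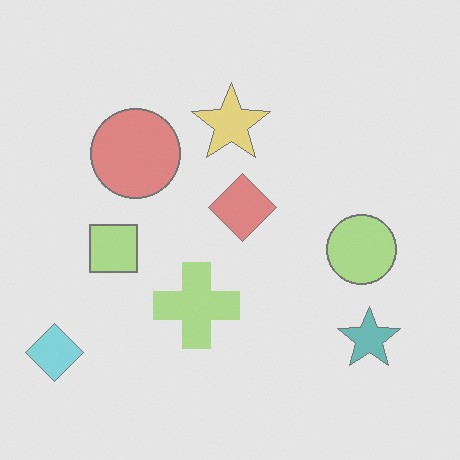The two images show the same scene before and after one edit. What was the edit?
Given much lower contrast.

Tones are pushed toward mid-grey across the whole image — a global contrast change.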